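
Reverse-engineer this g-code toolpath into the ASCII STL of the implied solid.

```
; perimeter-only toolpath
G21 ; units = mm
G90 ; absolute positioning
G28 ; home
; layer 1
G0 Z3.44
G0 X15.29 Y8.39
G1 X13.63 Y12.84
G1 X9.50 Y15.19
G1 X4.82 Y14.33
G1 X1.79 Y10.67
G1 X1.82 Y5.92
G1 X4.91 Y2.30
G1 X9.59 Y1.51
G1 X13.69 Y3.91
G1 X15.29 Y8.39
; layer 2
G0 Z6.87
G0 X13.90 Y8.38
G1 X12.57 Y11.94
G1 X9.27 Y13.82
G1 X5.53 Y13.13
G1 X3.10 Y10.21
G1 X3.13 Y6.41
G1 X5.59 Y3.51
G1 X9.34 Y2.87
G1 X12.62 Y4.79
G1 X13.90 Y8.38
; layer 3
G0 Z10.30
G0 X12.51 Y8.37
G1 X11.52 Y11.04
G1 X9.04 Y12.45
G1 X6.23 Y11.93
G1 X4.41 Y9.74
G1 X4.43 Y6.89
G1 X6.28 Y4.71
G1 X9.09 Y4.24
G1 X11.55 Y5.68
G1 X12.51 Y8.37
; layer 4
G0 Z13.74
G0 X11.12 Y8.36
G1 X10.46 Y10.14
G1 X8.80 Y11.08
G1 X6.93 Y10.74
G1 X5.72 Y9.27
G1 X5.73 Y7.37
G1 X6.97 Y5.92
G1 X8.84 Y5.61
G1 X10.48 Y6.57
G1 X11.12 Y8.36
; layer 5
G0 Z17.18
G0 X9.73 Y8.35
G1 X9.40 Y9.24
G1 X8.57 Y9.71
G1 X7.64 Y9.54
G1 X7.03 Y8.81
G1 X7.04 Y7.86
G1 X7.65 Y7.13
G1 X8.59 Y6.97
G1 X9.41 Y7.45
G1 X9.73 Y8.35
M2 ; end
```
solid part
  facet normal 0.0000 0.0000 -1.0000
    outer loop
      vertex 9.73 16.56 0.00
      vertex 14.69 13.74 0.00
      vertex 16.68 8.40 0.00
    endloop
  endfacet
  facet normal 0.0000 0.0000 -1.0000
    outer loop
      vertex 4.12 15.53 0.00
      vertex 9.73 16.56 0.00
      vertex 16.68 8.40 0.00
    endloop
  endfacet
  facet normal 0.0000 0.0000 -1.0000
    outer loop
      vertex 0.48 11.14 0.00
      vertex 4.12 15.53 0.00
      vertex 16.68 8.40 0.00
    endloop
  endfacet
  facet normal 0.0000 0.0000 -1.0000
    outer loop
      vertex 0.52 5.44 0.00
      vertex 0.48 11.14 0.00
      vertex 16.68 8.40 0.00
    endloop
  endfacet
  facet normal 0.0000 0.0000 -1.0000
    outer loop
      vertex 4.22 1.09 0.00
      vertex 0.52 5.44 0.00
      vertex 16.68 8.40 0.00
    endloop
  endfacet
  facet normal 0.0000 0.0000 -1.0000
    outer loop
      vertex 9.84 0.14 0.00
      vertex 4.22 1.09 0.00
      vertex 16.68 8.40 0.00
    endloop
  endfacet
  facet normal 0.0000 0.0000 -1.0000
    outer loop
      vertex 14.76 3.02 0.00
      vertex 9.84 0.14 0.00
      vertex 16.68 8.40 0.00
    endloop
  endfacet
  facet normal 0.8759 0.3264 0.3554
    outer loop
      vertex 16.68 8.40 0.00
      vertex 14.69 13.74 0.00
      vertex 8.34 8.34 20.61
    endloop
  endfacet
  facet normal 0.4620 0.8126 0.3553
    outer loop
      vertex 14.69 13.74 0.00
      vertex 9.73 16.56 0.00
      vertex 8.34 8.34 20.61
    endloop
  endfacet
  facet normal -0.1688 0.9194 0.3553
    outer loop
      vertex 9.73 16.56 0.00
      vertex 4.12 15.53 0.00
      vertex 8.34 8.34 20.61
    endloop
  endfacet
  facet normal -0.7195 0.5966 0.3555
    outer loop
      vertex 4.12 15.53 0.00
      vertex 0.48 11.14 0.00
      vertex 8.34 8.34 20.61
    endloop
  endfacet
  facet normal -0.9346 -0.0066 0.3555
    outer loop
      vertex 0.48 11.14 0.00
      vertex 0.52 5.44 0.00
      vertex 8.34 8.34 20.61
    endloop
  endfacet
  facet normal -0.7120 -0.6056 0.3554
    outer loop
      vertex 0.52 5.44 0.00
      vertex 4.22 1.09 0.00
      vertex 8.34 8.34 20.61
    endloop
  endfacet
  facet normal -0.1558 -0.9217 0.3554
    outer loop
      vertex 4.22 1.09 0.00
      vertex 9.84 0.14 0.00
      vertex 8.34 8.34 20.61
    endloop
  endfacet
  facet normal 0.4722 -0.8067 0.3553
    outer loop
      vertex 9.84 0.14 0.00
      vertex 14.76 3.02 0.00
      vertex 8.34 8.34 20.61
    endloop
  endfacet
  facet normal 0.8804 -0.3142 0.3553
    outer loop
      vertex 14.76 3.02 0.00
      vertex 16.68 8.40 0.00
      vertex 8.34 8.34 20.61
    endloop
  endfacet
endsolid part

The G0 Z moves step by Δz≈3.44 mm. The G1 loops shrink linearly with z, so the solid tapers from its base footprint up to z≈20.6. Closing with a flat bottom cap and the tapered top and triangulating gives 16 facets — a regular 9-sided pyramid, base circumscribed radius ≈ 8.34 mm, apex at z ≈ 20.6 mm.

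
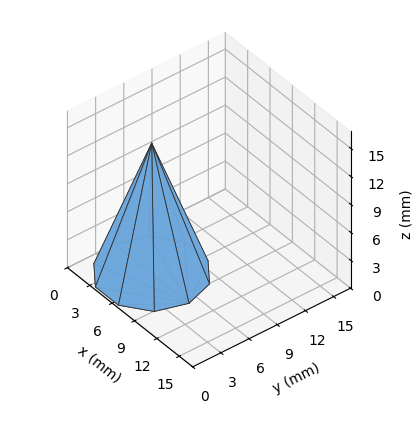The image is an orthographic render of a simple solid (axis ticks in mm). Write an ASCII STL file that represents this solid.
Reading the render: the shape is a regular 10-sided pyramid, base circumscribed radius ≈ 5 mm, apex at z ≈ 14 mm (dimensions read to the nearest mm from the axis ticks). For the STL, each face is triangulated and given an outward normal.

solid part
  facet normal 0.0000 0.0000 -1.0000
    outer loop
      vertex 6.55 9.76 0.00
      vertex 9.05 7.94 0.00
      vertex 10.00 5.00 0.00
    endloop
  endfacet
  facet normal 0.0000 0.0000 -1.0000
    outer loop
      vertex 3.45 9.76 0.00
      vertex 6.55 9.76 0.00
      vertex 10.00 5.00 0.00
    endloop
  endfacet
  facet normal 0.0000 0.0000 -1.0000
    outer loop
      vertex 0.95 7.94 0.00
      vertex 3.45 9.76 0.00
      vertex 10.00 5.00 0.00
    endloop
  endfacet
  facet normal 0.0000 0.0000 -1.0000
    outer loop
      vertex 0.00 5.00 0.00
      vertex 0.95 7.94 0.00
      vertex 10.00 5.00 0.00
    endloop
  endfacet
  facet normal 0.0000 0.0000 -1.0000
    outer loop
      vertex 0.95 2.06 0.00
      vertex 0.00 5.00 0.00
      vertex 10.00 5.00 0.00
    endloop
  endfacet
  facet normal 0.0000 0.0000 -1.0000
    outer loop
      vertex 3.45 0.24 0.00
      vertex 0.95 2.06 0.00
      vertex 10.00 5.00 0.00
    endloop
  endfacet
  facet normal 0.0000 0.0000 -1.0000
    outer loop
      vertex 6.55 0.24 0.00
      vertex 3.45 0.24 0.00
      vertex 10.00 5.00 0.00
    endloop
  endfacet
  facet normal 0.0000 0.0000 -1.0000
    outer loop
      vertex 9.05 2.06 0.00
      vertex 6.55 0.24 0.00
      vertex 10.00 5.00 0.00
    endloop
  endfacet
  facet normal 0.9010 0.2911 0.3218
    outer loop
      vertex 10.00 5.00 0.00
      vertex 9.05 7.94 0.00
      vertex 5.00 5.00 14.00
    endloop
  endfacet
  facet normal 0.5572 0.7654 0.3219
    outer loop
      vertex 9.05 7.94 0.00
      vertex 6.55 9.76 0.00
      vertex 5.00 5.00 14.00
    endloop
  endfacet
  facet normal 0.0000 0.9468 0.3219
    outer loop
      vertex 6.55 9.76 0.00
      vertex 3.45 9.76 0.00
      vertex 5.00 5.00 14.00
    endloop
  endfacet
  facet normal -0.5572 0.7654 0.3219
    outer loop
      vertex 3.45 9.76 0.00
      vertex 0.95 7.94 0.00
      vertex 5.00 5.00 14.00
    endloop
  endfacet
  facet normal -0.9010 0.2911 0.3218
    outer loop
      vertex 0.95 7.94 0.00
      vertex 0.00 5.00 0.00
      vertex 5.00 5.00 14.00
    endloop
  endfacet
  facet normal -0.9010 -0.2911 0.3218
    outer loop
      vertex 0.00 5.00 0.00
      vertex 0.95 2.06 0.00
      vertex 5.00 5.00 14.00
    endloop
  endfacet
  facet normal -0.5572 -0.7654 0.3219
    outer loop
      vertex 0.95 2.06 0.00
      vertex 3.45 0.24 0.00
      vertex 5.00 5.00 14.00
    endloop
  endfacet
  facet normal 0.0000 -0.9468 0.3219
    outer loop
      vertex 3.45 0.24 0.00
      vertex 6.55 0.24 0.00
      vertex 5.00 5.00 14.00
    endloop
  endfacet
  facet normal 0.5572 -0.7654 0.3219
    outer loop
      vertex 6.55 0.24 0.00
      vertex 9.05 2.06 0.00
      vertex 5.00 5.00 14.00
    endloop
  endfacet
  facet normal 0.9010 -0.2911 0.3218
    outer loop
      vertex 9.05 2.06 0.00
      vertex 10.00 5.00 0.00
      vertex 5.00 5.00 14.00
    endloop
  endfacet
endsolid part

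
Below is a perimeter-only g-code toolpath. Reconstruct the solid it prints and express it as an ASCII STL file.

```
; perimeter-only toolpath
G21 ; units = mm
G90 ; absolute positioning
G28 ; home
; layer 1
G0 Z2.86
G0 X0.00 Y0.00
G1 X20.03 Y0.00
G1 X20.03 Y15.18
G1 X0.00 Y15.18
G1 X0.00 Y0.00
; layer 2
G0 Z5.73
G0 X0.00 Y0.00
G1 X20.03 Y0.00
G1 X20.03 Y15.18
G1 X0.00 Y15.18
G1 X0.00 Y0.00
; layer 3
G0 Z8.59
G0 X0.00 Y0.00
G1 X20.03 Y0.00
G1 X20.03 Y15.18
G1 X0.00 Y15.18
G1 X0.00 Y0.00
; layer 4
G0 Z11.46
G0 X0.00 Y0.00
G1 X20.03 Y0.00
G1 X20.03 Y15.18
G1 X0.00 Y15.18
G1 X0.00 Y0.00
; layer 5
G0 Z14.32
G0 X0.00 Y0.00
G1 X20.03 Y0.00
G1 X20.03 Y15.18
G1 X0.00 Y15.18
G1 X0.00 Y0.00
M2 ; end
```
solid part
  facet normal 0.0000 0.0000 -1.0000
    outer loop
      vertex 20.03 15.18 0.00
      vertex 20.03 0.00 0.00
      vertex 0.00 0.00 0.00
    endloop
  endfacet
  facet normal 0.0000 0.0000 -1.0000
    outer loop
      vertex 0.00 15.18 0.00
      vertex 20.03 15.18 0.00
      vertex 0.00 0.00 0.00
    endloop
  endfacet
  facet normal 0.0000 0.0000 1.0000
    outer loop
      vertex 0.00 0.00 14.32
      vertex 20.03 0.00 14.32
      vertex 20.03 15.18 14.32
    endloop
  endfacet
  facet normal 0.0000 0.0000 1.0000
    outer loop
      vertex 0.00 0.00 14.32
      vertex 20.03 15.18 14.32
      vertex 0.00 15.18 14.32
    endloop
  endfacet
  facet normal 0.0000 -1.0000 0.0000
    outer loop
      vertex 0.00 0.00 0.00
      vertex 20.03 0.00 0.00
      vertex 20.03 0.00 14.32
    endloop
  endfacet
  facet normal 0.0000 -1.0000 0.0000
    outer loop
      vertex 0.00 0.00 0.00
      vertex 20.03 0.00 14.32
      vertex 0.00 0.00 14.32
    endloop
  endfacet
  facet normal 0.0000 1.0000 0.0000
    outer loop
      vertex 20.03 15.18 14.32
      vertex 20.03 15.18 0.00
      vertex 0.00 15.18 0.00
    endloop
  endfacet
  facet normal 0.0000 1.0000 0.0000
    outer loop
      vertex 0.00 15.18 14.32
      vertex 20.03 15.18 14.32
      vertex 0.00 15.18 0.00
    endloop
  endfacet
  facet normal -1.0000 0.0000 0.0000
    outer loop
      vertex 0.00 15.18 14.32
      vertex 0.00 15.18 0.00
      vertex 0.00 0.00 0.00
    endloop
  endfacet
  facet normal -1.0000 0.0000 0.0000
    outer loop
      vertex 0.00 0.00 14.32
      vertex 0.00 15.18 14.32
      vertex 0.00 0.00 0.00
    endloop
  endfacet
  facet normal 1.0000 0.0000 0.0000
    outer loop
      vertex 20.03 0.00 0.00
      vertex 20.03 15.18 0.00
      vertex 20.03 15.18 14.32
    endloop
  endfacet
  facet normal 1.0000 0.0000 0.0000
    outer loop
      vertex 20.03 0.00 0.00
      vertex 20.03 15.18 14.32
      vertex 20.03 0.00 14.32
    endloop
  endfacet
endsolid part

The G0 Z moves step by Δz≈2.86 mm. Every layer's G1 loop is the same polygon, so the solid is a straight extrusion of it from z=0 to z≈14.3. Closing with flat bottom and top caps and triangulating gives 12 facets — a rectangular box, roughly 20 × 15.2 mm footprint and 14.3 mm tall.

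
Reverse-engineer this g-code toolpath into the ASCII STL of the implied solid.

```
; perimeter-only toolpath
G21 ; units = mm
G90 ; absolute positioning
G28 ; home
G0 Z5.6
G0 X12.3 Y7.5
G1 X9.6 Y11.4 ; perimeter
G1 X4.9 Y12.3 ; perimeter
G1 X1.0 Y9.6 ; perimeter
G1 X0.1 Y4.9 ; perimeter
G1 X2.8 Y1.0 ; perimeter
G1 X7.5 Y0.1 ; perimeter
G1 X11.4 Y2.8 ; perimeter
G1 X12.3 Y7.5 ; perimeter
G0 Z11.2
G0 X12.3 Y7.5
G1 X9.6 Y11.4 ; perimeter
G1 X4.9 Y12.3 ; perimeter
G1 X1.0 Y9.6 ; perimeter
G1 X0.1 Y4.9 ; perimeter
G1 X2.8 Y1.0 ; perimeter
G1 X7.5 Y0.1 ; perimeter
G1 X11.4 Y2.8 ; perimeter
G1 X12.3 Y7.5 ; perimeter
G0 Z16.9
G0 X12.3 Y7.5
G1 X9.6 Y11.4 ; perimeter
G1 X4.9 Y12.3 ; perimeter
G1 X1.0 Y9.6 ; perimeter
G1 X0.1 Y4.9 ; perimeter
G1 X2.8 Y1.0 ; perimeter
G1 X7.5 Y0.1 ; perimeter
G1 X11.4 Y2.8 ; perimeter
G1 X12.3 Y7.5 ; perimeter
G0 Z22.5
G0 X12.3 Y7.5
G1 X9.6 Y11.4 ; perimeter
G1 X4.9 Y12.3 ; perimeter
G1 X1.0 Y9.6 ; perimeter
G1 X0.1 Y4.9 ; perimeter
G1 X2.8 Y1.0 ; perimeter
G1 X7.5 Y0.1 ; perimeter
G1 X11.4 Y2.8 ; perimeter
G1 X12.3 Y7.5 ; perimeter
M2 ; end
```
solid part
  facet normal 0.0000 0.0000 -1.0000
    outer loop
      vertex 4.9 12.3 0.0
      vertex 9.6 11.4 0.0
      vertex 12.3 7.5 0.0
    endloop
  endfacet
  facet normal 0.0000 0.0000 -1.0000
    outer loop
      vertex 1.0 9.6 0.0
      vertex 4.9 12.3 0.0
      vertex 12.3 7.5 0.0
    endloop
  endfacet
  facet normal 0.0000 0.0000 -1.0000
    outer loop
      vertex 0.1 4.9 0.0
      vertex 1.0 9.6 0.0
      vertex 12.3 7.5 0.0
    endloop
  endfacet
  facet normal 0.0000 0.0000 -1.0000
    outer loop
      vertex 2.8 1.0 0.0
      vertex 0.1 4.9 0.0
      vertex 12.3 7.5 0.0
    endloop
  endfacet
  facet normal 0.0000 0.0000 -1.0000
    outer loop
      vertex 7.5 0.1 0.0
      vertex 2.8 1.0 0.0
      vertex 12.3 7.5 0.0
    endloop
  endfacet
  facet normal 0.0000 0.0000 -1.0000
    outer loop
      vertex 11.4 2.8 0.0
      vertex 7.5 0.1 0.0
      vertex 12.3 7.5 0.0
    endloop
  endfacet
  facet normal 0.0000 0.0000 1.0000
    outer loop
      vertex 12.3 7.5 22.5
      vertex 9.6 11.4 22.5
      vertex 4.9 12.3 22.5
    endloop
  endfacet
  facet normal 0.0000 0.0000 1.0000
    outer loop
      vertex 12.3 7.5 22.5
      vertex 4.9 12.3 22.5
      vertex 1.0 9.6 22.5
    endloop
  endfacet
  facet normal 0.0000 0.0000 1.0000
    outer loop
      vertex 12.3 7.5 22.5
      vertex 1.0 9.6 22.5
      vertex 0.1 4.9 22.5
    endloop
  endfacet
  facet normal 0.0000 0.0000 1.0000
    outer loop
      vertex 12.3 7.5 22.5
      vertex 0.1 4.9 22.5
      vertex 2.8 1.0 22.5
    endloop
  endfacet
  facet normal 0.0000 0.0000 1.0000
    outer loop
      vertex 12.3 7.5 22.5
      vertex 2.8 1.0 22.5
      vertex 7.5 0.1 22.5
    endloop
  endfacet
  facet normal 0.0000 0.0000 1.0000
    outer loop
      vertex 12.3 7.5 22.5
      vertex 7.5 0.1 22.5
      vertex 11.4 2.8 22.5
    endloop
  endfacet
  facet normal 0.8222 0.5692 0.0000
    outer loop
      vertex 12.3 7.5 0.0
      vertex 9.6 11.4 0.0
      vertex 9.6 11.4 22.5
    endloop
  endfacet
  facet normal 0.8222 0.5692 0.0000
    outer loop
      vertex 12.3 7.5 0.0
      vertex 9.6 11.4 22.5
      vertex 12.3 7.5 22.5
    endloop
  endfacet
  facet normal 0.1881 0.9822 0.0000
    outer loop
      vertex 9.6 11.4 0.0
      vertex 4.9 12.3 0.0
      vertex 4.9 12.3 22.5
    endloop
  endfacet
  facet normal 0.1881 0.9822 0.0000
    outer loop
      vertex 9.6 11.4 0.0
      vertex 4.9 12.3 22.5
      vertex 9.6 11.4 22.5
    endloop
  endfacet
  facet normal -0.5692 0.8222 0.0000
    outer loop
      vertex 4.9 12.3 0.0
      vertex 1.0 9.6 0.0
      vertex 1.0 9.6 22.5
    endloop
  endfacet
  facet normal -0.5692 0.8222 0.0000
    outer loop
      vertex 4.9 12.3 0.0
      vertex 1.0 9.6 22.5
      vertex 4.9 12.3 22.5
    endloop
  endfacet
  facet normal -0.9822 0.1881 0.0000
    outer loop
      vertex 1.0 9.6 0.0
      vertex 0.1 4.9 0.0
      vertex 0.1 4.9 22.5
    endloop
  endfacet
  facet normal -0.9822 0.1881 0.0000
    outer loop
      vertex 1.0 9.6 0.0
      vertex 0.1 4.9 22.5
      vertex 1.0 9.6 22.5
    endloop
  endfacet
  facet normal -0.8222 -0.5692 0.0000
    outer loop
      vertex 0.1 4.9 0.0
      vertex 2.8 1.0 0.0
      vertex 2.8 1.0 22.5
    endloop
  endfacet
  facet normal -0.8222 -0.5692 0.0000
    outer loop
      vertex 0.1 4.9 0.0
      vertex 2.8 1.0 22.5
      vertex 0.1 4.9 22.5
    endloop
  endfacet
  facet normal -0.1881 -0.9822 0.0000
    outer loop
      vertex 2.8 1.0 0.0
      vertex 7.5 0.1 0.0
      vertex 7.5 0.1 22.5
    endloop
  endfacet
  facet normal -0.1881 -0.9822 0.0000
    outer loop
      vertex 2.8 1.0 0.0
      vertex 7.5 0.1 22.5
      vertex 2.8 1.0 22.5
    endloop
  endfacet
  facet normal 0.5692 -0.8222 0.0000
    outer loop
      vertex 7.5 0.1 0.0
      vertex 11.4 2.8 0.0
      vertex 11.4 2.8 22.5
    endloop
  endfacet
  facet normal 0.5692 -0.8222 0.0000
    outer loop
      vertex 7.5 0.1 0.0
      vertex 11.4 2.8 22.5
      vertex 7.5 0.1 22.5
    endloop
  endfacet
  facet normal 0.9822 -0.1881 0.0000
    outer loop
      vertex 11.4 2.8 0.0
      vertex 12.3 7.5 0.0
      vertex 12.3 7.5 22.5
    endloop
  endfacet
  facet normal 0.9822 -0.1881 0.0000
    outer loop
      vertex 11.4 2.8 0.0
      vertex 12.3 7.5 22.5
      vertex 11.4 2.8 22.5
    endloop
  endfacet
endsolid part

The G0 Z moves step by Δz≈5.6 mm. Every layer's G1 loop is the same polygon, so the solid is a straight extrusion of it from z=0 to z≈22.5. Closing with flat bottom and top caps and triangulating gives 28 facets — a regular 8-sided prism (a cylinder approximated with 8 flat sides), circumscribed radius ≈ 6.2 mm, height ≈ 22.5 mm.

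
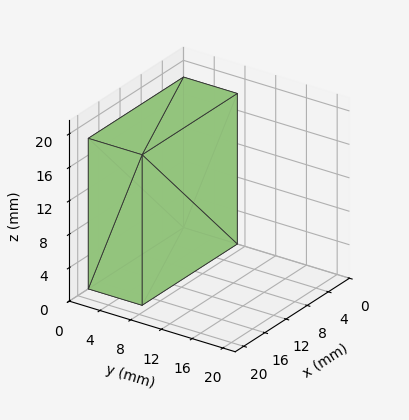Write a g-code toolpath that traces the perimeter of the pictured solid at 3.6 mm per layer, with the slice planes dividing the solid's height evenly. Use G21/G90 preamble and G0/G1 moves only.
Reading the render: the shape is a rectangular box, roughly 18 × 7 mm footprint and 18 mm tall (dimensions read to the nearest mm from the axis ticks). For the g-code, the solid's height is divided into equal slices at the stated Δz and each level perimeter traced with G1 moves after a G0 lift.

; perimeter-only toolpath
G21 ; units = mm
G90 ; absolute positioning
G28 ; home
; layer 1
G0 Z3.6
G0 X0.0 Y0.0
G1 X18.0 Y0.0
G1 X18.0 Y7.0
G1 X0.0 Y7.0
G1 X0.0 Y0.0
; layer 2
G0 Z7.2
G0 X0.0 Y0.0
G1 X18.0 Y0.0
G1 X18.0 Y7.0
G1 X0.0 Y7.0
G1 X0.0 Y0.0
; layer 3
G0 Z10.8
G0 X0.0 Y0.0
G1 X18.0 Y0.0
G1 X18.0 Y7.0
G1 X0.0 Y7.0
G1 X0.0 Y0.0
; layer 4
G0 Z14.4
G0 X0.0 Y0.0
G1 X18.0 Y0.0
G1 X18.0 Y7.0
G1 X0.0 Y7.0
G1 X0.0 Y0.0
; layer 5
G0 Z18.0
G0 X0.0 Y0.0
G1 X18.0 Y0.0
G1 X18.0 Y7.0
G1 X0.0 Y7.0
G1 X0.0 Y0.0
M2 ; end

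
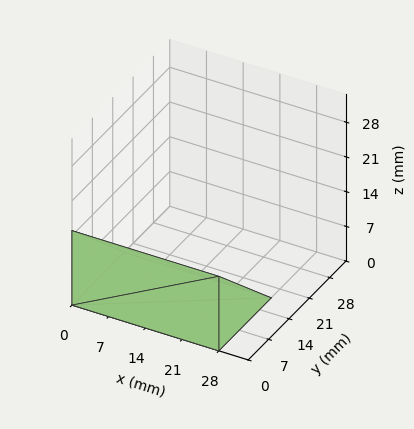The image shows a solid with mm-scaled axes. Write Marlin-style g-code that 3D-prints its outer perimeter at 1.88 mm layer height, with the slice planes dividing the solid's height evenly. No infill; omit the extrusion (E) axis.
Reading the render: the shape is a wedge (ramp): 28 × 18 mm base, rising to 15 mm along the y=0 edge and sloping linearly to z=0 at y=18 (dimensions read to the nearest mm from the axis ticks). For the g-code, the solid's height is divided into equal slices at the stated Δz and each level perimeter traced with G1 moves after a G0 lift.

; perimeter-only toolpath
G21 ; units = mm
G90 ; absolute positioning
G28 ; home
; layer 1
G0 Z1.88
G0 X0.00 Y0.00
G1 X28.00 Y0.00
G1 X28.00 Y15.75
G1 X0.00 Y15.75
G1 X0.00 Y0.00
; layer 2
G0 Z3.75
G0 X0.00 Y0.00
G1 X28.00 Y0.00
G1 X28.00 Y13.50
G1 X0.00 Y13.50
G1 X0.00 Y0.00
; layer 3
G0 Z5.62
G0 X0.00 Y0.00
G1 X28.00 Y0.00
G1 X28.00 Y11.25
G1 X0.00 Y11.25
G1 X0.00 Y0.00
; layer 4
G0 Z7.50
G0 X0.00 Y0.00
G1 X28.00 Y0.00
G1 X28.00 Y9.00
G1 X0.00 Y9.00
G1 X0.00 Y0.00
; layer 5
G0 Z9.38
G0 X0.00 Y0.00
G1 X28.00 Y0.00
G1 X28.00 Y6.75
G1 X0.00 Y6.75
G1 X0.00 Y0.00
; layer 6
G0 Z11.25
G0 X0.00 Y0.00
G1 X28.00 Y0.00
G1 X28.00 Y4.50
G1 X0.00 Y4.50
G1 X0.00 Y0.00
; layer 7
G0 Z13.12
G0 X0.00 Y0.00
G1 X28.00 Y0.00
G1 X28.00 Y2.25
G1 X0.00 Y2.25
G1 X0.00 Y0.00
M2 ; end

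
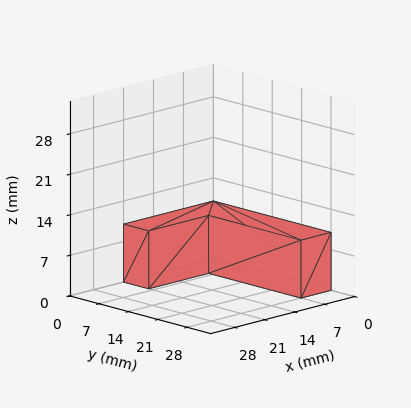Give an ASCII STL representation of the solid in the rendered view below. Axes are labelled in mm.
Reading the render: the shape is an L-shaped prism: outer 21 × 28 mm, arm thicknesses ≈ 6 mm (horizontal) and 7 mm (vertical), extruded 10 mm in z (dimensions read to the nearest mm from the axis ticks). For the STL, each face is triangulated and given an outward normal.

solid part
  facet normal 0.0000 0.0000 -1.0000
    outer loop
      vertex 21.0 6.0 0.0
      vertex 21.0 0.0 0.0
      vertex 0.0 0.0 0.0
    endloop
  endfacet
  facet normal 0.0000 0.0000 -1.0000
    outer loop
      vertex 7.0 6.0 0.0
      vertex 21.0 6.0 0.0
      vertex 0.0 0.0 0.0
    endloop
  endfacet
  facet normal 0.0000 0.0000 -1.0000
    outer loop
      vertex 7.0 28.0 0.0
      vertex 7.0 6.0 0.0
      vertex 0.0 0.0 0.0
    endloop
  endfacet
  facet normal 0.0000 0.0000 -1.0000
    outer loop
      vertex 0.0 28.0 0.0
      vertex 7.0 28.0 0.0
      vertex 0.0 0.0 0.0
    endloop
  endfacet
  facet normal 0.0000 0.0000 1.0000
    outer loop
      vertex 0.0 0.0 10.0
      vertex 21.0 0.0 10.0
      vertex 21.0 6.0 10.0
    endloop
  endfacet
  facet normal 0.0000 0.0000 1.0000
    outer loop
      vertex 0.0 0.0 10.0
      vertex 21.0 6.0 10.0
      vertex 7.0 6.0 10.0
    endloop
  endfacet
  facet normal 0.0000 0.0000 1.0000
    outer loop
      vertex 0.0 0.0 10.0
      vertex 7.0 6.0 10.0
      vertex 7.0 28.0 10.0
    endloop
  endfacet
  facet normal 0.0000 0.0000 1.0000
    outer loop
      vertex 0.0 0.0 10.0
      vertex 7.0 28.0 10.0
      vertex 0.0 28.0 10.0
    endloop
  endfacet
  facet normal 0.0000 -1.0000 0.0000
    outer loop
      vertex 0.0 0.0 0.0
      vertex 21.0 0.0 0.0
      vertex 21.0 0.0 10.0
    endloop
  endfacet
  facet normal 0.0000 -1.0000 0.0000
    outer loop
      vertex 0.0 0.0 0.0
      vertex 21.0 0.0 10.0
      vertex 0.0 0.0 10.0
    endloop
  endfacet
  facet normal 1.0000 0.0000 0.0000
    outer loop
      vertex 21.0 0.0 0.0
      vertex 21.0 6.0 0.0
      vertex 21.0 6.0 10.0
    endloop
  endfacet
  facet normal 1.0000 0.0000 0.0000
    outer loop
      vertex 21.0 0.0 0.0
      vertex 21.0 6.0 10.0
      vertex 21.0 0.0 10.0
    endloop
  endfacet
  facet normal 0.0000 1.0000 0.0000
    outer loop
      vertex 21.0 6.0 0.0
      vertex 7.0 6.0 0.0
      vertex 7.0 6.0 10.0
    endloop
  endfacet
  facet normal 0.0000 1.0000 0.0000
    outer loop
      vertex 21.0 6.0 0.0
      vertex 7.0 6.0 10.0
      vertex 21.0 6.0 10.0
    endloop
  endfacet
  facet normal 1.0000 0.0000 0.0000
    outer loop
      vertex 7.0 6.0 0.0
      vertex 7.0 28.0 0.0
      vertex 7.0 28.0 10.0
    endloop
  endfacet
  facet normal 1.0000 0.0000 0.0000
    outer loop
      vertex 7.0 6.0 0.0
      vertex 7.0 28.0 10.0
      vertex 7.0 6.0 10.0
    endloop
  endfacet
  facet normal 0.0000 1.0000 0.0000
    outer loop
      vertex 7.0 28.0 0.0
      vertex 0.0 28.0 0.0
      vertex 0.0 28.0 10.0
    endloop
  endfacet
  facet normal 0.0000 1.0000 0.0000
    outer loop
      vertex 7.0 28.0 0.0
      vertex 0.0 28.0 10.0
      vertex 7.0 28.0 10.0
    endloop
  endfacet
  facet normal -1.0000 0.0000 0.0000
    outer loop
      vertex 0.0 28.0 0.0
      vertex 0.0 0.0 0.0
      vertex 0.0 0.0 10.0
    endloop
  endfacet
  facet normal -1.0000 0.0000 0.0000
    outer loop
      vertex 0.0 28.0 0.0
      vertex 0.0 0.0 10.0
      vertex 0.0 28.0 10.0
    endloop
  endfacet
endsolid part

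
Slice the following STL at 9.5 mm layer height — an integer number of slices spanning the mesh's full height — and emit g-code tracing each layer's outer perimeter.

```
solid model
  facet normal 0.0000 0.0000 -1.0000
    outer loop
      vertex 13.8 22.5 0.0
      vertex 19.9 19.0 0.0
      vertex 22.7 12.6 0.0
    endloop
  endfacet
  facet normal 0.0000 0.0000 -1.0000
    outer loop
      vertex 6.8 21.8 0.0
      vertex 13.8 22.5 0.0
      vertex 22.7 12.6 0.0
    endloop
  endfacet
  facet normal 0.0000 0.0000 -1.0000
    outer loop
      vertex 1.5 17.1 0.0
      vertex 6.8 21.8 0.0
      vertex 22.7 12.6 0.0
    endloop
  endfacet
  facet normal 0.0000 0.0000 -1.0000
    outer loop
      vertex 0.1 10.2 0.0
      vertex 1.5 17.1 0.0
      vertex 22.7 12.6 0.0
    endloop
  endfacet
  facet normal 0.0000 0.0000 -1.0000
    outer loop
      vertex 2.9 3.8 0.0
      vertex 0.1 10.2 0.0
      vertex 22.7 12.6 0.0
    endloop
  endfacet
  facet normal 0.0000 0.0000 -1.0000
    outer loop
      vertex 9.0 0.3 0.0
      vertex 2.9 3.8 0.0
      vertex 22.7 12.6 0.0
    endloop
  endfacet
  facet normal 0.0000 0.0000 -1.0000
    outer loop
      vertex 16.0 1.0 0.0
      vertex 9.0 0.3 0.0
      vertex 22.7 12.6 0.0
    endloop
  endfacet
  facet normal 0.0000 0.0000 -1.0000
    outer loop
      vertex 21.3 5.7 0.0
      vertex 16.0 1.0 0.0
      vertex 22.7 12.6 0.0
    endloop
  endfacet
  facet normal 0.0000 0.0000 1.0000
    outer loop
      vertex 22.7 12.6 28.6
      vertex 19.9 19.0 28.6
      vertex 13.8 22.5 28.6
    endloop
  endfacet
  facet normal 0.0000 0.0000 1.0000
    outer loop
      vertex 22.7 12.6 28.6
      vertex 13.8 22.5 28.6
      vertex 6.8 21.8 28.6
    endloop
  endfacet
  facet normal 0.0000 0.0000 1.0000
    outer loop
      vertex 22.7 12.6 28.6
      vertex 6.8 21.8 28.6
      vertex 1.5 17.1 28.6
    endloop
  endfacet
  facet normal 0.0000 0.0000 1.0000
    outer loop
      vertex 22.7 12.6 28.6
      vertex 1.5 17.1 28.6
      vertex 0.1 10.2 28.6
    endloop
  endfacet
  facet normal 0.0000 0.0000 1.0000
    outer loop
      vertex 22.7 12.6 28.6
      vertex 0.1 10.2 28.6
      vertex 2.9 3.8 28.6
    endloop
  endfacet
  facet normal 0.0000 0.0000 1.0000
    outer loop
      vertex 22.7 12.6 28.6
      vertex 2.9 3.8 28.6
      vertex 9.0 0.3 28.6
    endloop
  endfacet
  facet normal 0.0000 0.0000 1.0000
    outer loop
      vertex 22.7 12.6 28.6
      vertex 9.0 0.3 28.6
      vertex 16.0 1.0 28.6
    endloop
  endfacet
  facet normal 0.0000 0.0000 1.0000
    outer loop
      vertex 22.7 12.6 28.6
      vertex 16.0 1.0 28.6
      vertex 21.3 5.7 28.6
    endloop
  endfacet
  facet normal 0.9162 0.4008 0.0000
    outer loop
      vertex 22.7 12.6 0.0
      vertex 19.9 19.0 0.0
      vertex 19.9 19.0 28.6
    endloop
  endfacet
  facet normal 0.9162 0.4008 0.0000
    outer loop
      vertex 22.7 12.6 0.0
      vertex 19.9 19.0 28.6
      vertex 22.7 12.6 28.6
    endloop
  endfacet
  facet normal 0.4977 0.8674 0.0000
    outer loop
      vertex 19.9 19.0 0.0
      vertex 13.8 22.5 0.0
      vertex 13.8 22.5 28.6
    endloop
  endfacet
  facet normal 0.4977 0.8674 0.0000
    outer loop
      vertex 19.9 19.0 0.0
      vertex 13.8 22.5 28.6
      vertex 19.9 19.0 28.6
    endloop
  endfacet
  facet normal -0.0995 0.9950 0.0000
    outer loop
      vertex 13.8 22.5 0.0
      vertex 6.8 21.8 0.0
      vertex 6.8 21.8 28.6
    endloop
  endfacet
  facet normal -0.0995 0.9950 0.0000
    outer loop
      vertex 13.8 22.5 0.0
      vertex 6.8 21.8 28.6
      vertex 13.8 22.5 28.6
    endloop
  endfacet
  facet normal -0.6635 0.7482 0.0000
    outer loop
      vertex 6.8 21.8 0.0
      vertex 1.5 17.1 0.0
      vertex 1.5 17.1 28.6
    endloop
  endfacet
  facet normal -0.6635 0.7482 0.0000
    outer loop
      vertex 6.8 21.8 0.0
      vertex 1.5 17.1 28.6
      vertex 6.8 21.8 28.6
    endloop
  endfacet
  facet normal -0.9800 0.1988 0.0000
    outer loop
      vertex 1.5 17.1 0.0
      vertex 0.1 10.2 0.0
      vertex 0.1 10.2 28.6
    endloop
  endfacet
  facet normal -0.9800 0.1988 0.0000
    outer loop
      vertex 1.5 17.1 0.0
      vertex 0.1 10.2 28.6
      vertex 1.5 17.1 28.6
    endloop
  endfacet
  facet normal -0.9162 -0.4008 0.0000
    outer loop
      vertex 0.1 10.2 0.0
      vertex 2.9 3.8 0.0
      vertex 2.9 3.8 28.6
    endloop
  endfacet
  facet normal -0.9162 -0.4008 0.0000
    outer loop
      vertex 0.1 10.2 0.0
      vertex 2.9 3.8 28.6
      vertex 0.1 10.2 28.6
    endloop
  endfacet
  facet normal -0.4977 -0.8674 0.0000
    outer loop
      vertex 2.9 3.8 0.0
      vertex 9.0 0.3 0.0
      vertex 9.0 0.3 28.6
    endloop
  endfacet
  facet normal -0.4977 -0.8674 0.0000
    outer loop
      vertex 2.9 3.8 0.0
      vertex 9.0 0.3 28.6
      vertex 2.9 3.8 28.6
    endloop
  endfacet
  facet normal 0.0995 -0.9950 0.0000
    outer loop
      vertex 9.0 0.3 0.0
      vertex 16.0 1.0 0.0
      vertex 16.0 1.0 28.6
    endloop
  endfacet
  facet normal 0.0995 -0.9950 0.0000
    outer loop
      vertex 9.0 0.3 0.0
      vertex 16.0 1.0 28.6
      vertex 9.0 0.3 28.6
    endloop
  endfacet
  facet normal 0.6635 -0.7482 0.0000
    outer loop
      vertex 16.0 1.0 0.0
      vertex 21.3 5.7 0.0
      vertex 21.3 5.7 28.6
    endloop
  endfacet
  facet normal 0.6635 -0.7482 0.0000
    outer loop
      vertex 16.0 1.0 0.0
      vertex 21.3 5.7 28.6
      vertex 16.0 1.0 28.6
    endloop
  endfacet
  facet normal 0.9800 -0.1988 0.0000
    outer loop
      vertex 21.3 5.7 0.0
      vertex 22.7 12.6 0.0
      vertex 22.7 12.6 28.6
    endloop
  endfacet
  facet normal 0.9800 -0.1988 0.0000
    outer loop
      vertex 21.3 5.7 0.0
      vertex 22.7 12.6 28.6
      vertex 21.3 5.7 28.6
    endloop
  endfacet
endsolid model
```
; perimeter-only toolpath
G21 ; units = mm
G90 ; absolute positioning
G28 ; home
; layer 1
G0 Z9.5
G0 X22.7 Y12.6
G1 X19.9 Y19.0
G1 X13.8 Y22.5
G1 X6.8 Y21.8
G1 X1.5 Y17.1
G1 X0.1 Y10.2
G1 X2.9 Y3.8
G1 X9.0 Y0.3
G1 X16.0 Y1.0
G1 X21.3 Y5.7
G1 X22.7 Y12.6
; layer 2
G0 Z19.1
G0 X22.7 Y12.6
G1 X19.9 Y19.0
G1 X13.8 Y22.5
G1 X6.8 Y21.8
G1 X1.5 Y17.1
G1 X0.1 Y10.2
G1 X2.9 Y3.8
G1 X9.0 Y0.3
G1 X16.0 Y1.0
G1 X21.3 Y5.7
G1 X22.7 Y12.6
; layer 3
G0 Z28.6
G0 X22.7 Y12.6
G1 X19.9 Y19.0
G1 X13.8 Y22.5
G1 X6.8 Y21.8
G1 X1.5 Y17.1
G1 X0.1 Y10.2
G1 X2.9 Y3.8
G1 X9.0 Y0.3
G1 X16.0 Y1.0
G1 X21.3 Y5.7
G1 X22.7 Y12.6
M2 ; end

The solid is a regular 10-sided prism (a cylinder approximated with 10 flat sides), circumscribed radius ≈ 11.4 mm, height ≈ 28.6 mm. Slicing at Δz = 9.5 mm — 3 equal slices spanning the solid's height, so layer i sits at z = i·h/3 — gives 3 non-empty perimeters. Each is a 10-segment closed polygon; G0 lifts to the layer z and rapids to the start vertex, then G1 traces the edges.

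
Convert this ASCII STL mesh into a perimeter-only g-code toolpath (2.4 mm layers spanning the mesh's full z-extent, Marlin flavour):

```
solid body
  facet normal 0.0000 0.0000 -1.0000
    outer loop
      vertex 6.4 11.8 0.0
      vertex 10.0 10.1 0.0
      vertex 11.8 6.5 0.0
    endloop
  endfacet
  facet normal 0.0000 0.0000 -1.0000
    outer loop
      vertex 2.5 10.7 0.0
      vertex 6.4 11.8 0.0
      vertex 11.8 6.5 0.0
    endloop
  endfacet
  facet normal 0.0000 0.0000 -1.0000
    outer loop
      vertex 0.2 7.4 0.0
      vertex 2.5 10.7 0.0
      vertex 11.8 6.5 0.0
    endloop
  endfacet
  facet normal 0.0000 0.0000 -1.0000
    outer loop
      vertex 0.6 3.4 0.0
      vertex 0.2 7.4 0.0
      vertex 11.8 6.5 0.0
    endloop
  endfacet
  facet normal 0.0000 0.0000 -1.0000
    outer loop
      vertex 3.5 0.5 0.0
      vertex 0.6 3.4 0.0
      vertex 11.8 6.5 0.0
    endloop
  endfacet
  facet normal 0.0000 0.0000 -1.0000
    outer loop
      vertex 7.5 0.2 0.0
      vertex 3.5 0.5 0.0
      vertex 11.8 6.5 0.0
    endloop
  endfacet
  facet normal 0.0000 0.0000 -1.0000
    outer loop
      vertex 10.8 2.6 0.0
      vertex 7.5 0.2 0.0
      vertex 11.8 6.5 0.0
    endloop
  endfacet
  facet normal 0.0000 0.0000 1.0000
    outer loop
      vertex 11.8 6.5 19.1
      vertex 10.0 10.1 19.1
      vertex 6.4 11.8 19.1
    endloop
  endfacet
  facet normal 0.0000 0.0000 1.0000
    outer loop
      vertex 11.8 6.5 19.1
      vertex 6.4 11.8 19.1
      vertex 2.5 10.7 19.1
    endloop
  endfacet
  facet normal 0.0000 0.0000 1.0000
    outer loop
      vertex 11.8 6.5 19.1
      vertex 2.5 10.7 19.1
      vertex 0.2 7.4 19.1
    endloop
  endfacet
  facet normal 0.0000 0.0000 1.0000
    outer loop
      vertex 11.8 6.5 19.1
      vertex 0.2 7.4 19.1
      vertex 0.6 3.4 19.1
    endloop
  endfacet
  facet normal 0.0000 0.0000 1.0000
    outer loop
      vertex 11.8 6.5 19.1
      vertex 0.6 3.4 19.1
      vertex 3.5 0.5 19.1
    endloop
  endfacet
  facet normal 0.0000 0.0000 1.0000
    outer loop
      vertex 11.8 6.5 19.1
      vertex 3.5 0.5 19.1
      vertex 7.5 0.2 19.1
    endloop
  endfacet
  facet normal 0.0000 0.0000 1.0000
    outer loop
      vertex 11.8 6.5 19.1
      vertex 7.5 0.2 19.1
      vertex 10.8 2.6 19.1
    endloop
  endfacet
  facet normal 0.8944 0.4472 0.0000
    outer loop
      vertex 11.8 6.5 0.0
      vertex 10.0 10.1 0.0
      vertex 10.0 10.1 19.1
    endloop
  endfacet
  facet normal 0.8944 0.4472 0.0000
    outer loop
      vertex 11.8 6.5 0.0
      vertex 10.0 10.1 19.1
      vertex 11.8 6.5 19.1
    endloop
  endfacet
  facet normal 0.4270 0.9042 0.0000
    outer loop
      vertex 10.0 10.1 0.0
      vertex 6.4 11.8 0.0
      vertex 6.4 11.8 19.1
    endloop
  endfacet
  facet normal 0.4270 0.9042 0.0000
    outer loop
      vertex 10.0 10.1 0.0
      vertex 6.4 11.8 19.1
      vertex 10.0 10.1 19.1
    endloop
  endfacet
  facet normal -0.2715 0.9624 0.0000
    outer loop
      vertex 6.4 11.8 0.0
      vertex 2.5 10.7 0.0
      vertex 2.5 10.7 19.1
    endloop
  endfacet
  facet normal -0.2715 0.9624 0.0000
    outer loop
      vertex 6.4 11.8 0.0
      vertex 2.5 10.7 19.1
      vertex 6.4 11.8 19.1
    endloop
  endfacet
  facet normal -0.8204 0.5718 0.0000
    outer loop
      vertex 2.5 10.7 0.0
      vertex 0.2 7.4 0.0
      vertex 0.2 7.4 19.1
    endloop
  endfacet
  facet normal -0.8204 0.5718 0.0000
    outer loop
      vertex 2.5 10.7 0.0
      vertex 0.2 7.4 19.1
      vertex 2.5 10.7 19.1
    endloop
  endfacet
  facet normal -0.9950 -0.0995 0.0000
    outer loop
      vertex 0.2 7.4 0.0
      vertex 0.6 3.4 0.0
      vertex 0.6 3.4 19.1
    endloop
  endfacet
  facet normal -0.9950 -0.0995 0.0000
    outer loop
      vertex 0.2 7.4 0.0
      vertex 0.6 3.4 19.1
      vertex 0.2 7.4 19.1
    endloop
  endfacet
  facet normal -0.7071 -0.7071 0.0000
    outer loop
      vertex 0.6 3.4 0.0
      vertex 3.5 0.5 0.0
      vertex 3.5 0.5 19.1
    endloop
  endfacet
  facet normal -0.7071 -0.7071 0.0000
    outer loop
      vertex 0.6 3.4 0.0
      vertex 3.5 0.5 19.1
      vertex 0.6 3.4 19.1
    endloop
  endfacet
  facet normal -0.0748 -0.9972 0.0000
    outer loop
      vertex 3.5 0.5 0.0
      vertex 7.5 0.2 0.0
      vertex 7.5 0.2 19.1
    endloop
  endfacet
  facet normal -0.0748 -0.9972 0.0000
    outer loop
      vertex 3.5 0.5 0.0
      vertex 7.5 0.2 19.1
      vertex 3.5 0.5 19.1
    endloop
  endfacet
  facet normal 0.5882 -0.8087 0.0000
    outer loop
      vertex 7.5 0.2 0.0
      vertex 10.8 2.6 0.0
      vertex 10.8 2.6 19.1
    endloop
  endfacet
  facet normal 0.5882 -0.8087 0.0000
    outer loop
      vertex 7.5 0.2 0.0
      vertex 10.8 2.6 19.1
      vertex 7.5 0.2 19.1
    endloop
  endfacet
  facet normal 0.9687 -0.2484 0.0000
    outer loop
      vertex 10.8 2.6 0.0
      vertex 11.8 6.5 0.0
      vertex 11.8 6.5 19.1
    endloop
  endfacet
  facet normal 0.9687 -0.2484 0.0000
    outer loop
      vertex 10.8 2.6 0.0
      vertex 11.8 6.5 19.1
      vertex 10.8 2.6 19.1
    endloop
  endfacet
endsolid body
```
; perimeter-only toolpath
G21 ; units = mm
G90 ; absolute positioning
G28 ; home
; layer 1
G0 Z2.4
G0 X11.8 Y6.5
G1 X10.0 Y10.1
G1 X6.4 Y11.8
G1 X2.5 Y10.7
G1 X0.2 Y7.4
G1 X0.6 Y3.4
G1 X3.5 Y0.5
G1 X7.5 Y0.2
G1 X10.8 Y2.6
G1 X11.8 Y6.5
; layer 2
G0 Z4.8
G0 X11.8 Y6.5
G1 X10.0 Y10.1
G1 X6.4 Y11.8
G1 X2.5 Y10.7
G1 X0.2 Y7.4
G1 X0.6 Y3.4
G1 X3.5 Y0.5
G1 X7.5 Y0.2
G1 X10.8 Y2.6
G1 X11.8 Y6.5
; layer 3
G0 Z7.2
G0 X11.8 Y6.5
G1 X10.0 Y10.1
G1 X6.4 Y11.8
G1 X2.5 Y10.7
G1 X0.2 Y7.4
G1 X0.6 Y3.4
G1 X3.5 Y0.5
G1 X7.5 Y0.2
G1 X10.8 Y2.6
G1 X11.8 Y6.5
; layer 4
G0 Z9.6
G0 X11.8 Y6.5
G1 X10.0 Y10.1
G1 X6.4 Y11.8
G1 X2.5 Y10.7
G1 X0.2 Y7.4
G1 X0.6 Y3.4
G1 X3.5 Y0.5
G1 X7.5 Y0.2
G1 X10.8 Y2.6
G1 X11.8 Y6.5
; layer 5
G0 Z11.9
G0 X11.8 Y6.5
G1 X10.0 Y10.1
G1 X6.4 Y11.8
G1 X2.5 Y10.7
G1 X0.2 Y7.4
G1 X0.6 Y3.4
G1 X3.5 Y0.5
G1 X7.5 Y0.2
G1 X10.8 Y2.6
G1 X11.8 Y6.5
; layer 6
G0 Z14.3
G0 X11.8 Y6.5
G1 X10.0 Y10.1
G1 X6.4 Y11.8
G1 X2.5 Y10.7
G1 X0.2 Y7.4
G1 X0.6 Y3.4
G1 X3.5 Y0.5
G1 X7.5 Y0.2
G1 X10.8 Y2.6
G1 X11.8 Y6.5
; layer 7
G0 Z16.7
G0 X11.8 Y6.5
G1 X10.0 Y10.1
G1 X6.4 Y11.8
G1 X2.5 Y10.7
G1 X0.2 Y7.4
G1 X0.6 Y3.4
G1 X3.5 Y0.5
G1 X7.5 Y0.2
G1 X10.8 Y2.6
G1 X11.8 Y6.5
; layer 8
G0 Z19.1
G0 X11.8 Y6.5
G1 X10.0 Y10.1
G1 X6.4 Y11.8
G1 X2.5 Y10.7
G1 X0.2 Y7.4
G1 X0.6 Y3.4
G1 X3.5 Y0.5
G1 X7.5 Y0.2
G1 X10.8 Y2.6
G1 X11.8 Y6.5
M2 ; end

The solid is a regular 9-sided prism (a cylinder approximated with 9 flat sides), circumscribed radius ≈ 5.9 mm, height ≈ 19.1 mm. Slicing at Δz = 2.4 mm — 8 equal slices spanning the solid's height, so layer i sits at z = i·h/8 — gives 8 non-empty perimeters. Each is a 9-segment closed polygon; G0 lifts to the layer z and rapids to the start vertex, then G1 traces the edges.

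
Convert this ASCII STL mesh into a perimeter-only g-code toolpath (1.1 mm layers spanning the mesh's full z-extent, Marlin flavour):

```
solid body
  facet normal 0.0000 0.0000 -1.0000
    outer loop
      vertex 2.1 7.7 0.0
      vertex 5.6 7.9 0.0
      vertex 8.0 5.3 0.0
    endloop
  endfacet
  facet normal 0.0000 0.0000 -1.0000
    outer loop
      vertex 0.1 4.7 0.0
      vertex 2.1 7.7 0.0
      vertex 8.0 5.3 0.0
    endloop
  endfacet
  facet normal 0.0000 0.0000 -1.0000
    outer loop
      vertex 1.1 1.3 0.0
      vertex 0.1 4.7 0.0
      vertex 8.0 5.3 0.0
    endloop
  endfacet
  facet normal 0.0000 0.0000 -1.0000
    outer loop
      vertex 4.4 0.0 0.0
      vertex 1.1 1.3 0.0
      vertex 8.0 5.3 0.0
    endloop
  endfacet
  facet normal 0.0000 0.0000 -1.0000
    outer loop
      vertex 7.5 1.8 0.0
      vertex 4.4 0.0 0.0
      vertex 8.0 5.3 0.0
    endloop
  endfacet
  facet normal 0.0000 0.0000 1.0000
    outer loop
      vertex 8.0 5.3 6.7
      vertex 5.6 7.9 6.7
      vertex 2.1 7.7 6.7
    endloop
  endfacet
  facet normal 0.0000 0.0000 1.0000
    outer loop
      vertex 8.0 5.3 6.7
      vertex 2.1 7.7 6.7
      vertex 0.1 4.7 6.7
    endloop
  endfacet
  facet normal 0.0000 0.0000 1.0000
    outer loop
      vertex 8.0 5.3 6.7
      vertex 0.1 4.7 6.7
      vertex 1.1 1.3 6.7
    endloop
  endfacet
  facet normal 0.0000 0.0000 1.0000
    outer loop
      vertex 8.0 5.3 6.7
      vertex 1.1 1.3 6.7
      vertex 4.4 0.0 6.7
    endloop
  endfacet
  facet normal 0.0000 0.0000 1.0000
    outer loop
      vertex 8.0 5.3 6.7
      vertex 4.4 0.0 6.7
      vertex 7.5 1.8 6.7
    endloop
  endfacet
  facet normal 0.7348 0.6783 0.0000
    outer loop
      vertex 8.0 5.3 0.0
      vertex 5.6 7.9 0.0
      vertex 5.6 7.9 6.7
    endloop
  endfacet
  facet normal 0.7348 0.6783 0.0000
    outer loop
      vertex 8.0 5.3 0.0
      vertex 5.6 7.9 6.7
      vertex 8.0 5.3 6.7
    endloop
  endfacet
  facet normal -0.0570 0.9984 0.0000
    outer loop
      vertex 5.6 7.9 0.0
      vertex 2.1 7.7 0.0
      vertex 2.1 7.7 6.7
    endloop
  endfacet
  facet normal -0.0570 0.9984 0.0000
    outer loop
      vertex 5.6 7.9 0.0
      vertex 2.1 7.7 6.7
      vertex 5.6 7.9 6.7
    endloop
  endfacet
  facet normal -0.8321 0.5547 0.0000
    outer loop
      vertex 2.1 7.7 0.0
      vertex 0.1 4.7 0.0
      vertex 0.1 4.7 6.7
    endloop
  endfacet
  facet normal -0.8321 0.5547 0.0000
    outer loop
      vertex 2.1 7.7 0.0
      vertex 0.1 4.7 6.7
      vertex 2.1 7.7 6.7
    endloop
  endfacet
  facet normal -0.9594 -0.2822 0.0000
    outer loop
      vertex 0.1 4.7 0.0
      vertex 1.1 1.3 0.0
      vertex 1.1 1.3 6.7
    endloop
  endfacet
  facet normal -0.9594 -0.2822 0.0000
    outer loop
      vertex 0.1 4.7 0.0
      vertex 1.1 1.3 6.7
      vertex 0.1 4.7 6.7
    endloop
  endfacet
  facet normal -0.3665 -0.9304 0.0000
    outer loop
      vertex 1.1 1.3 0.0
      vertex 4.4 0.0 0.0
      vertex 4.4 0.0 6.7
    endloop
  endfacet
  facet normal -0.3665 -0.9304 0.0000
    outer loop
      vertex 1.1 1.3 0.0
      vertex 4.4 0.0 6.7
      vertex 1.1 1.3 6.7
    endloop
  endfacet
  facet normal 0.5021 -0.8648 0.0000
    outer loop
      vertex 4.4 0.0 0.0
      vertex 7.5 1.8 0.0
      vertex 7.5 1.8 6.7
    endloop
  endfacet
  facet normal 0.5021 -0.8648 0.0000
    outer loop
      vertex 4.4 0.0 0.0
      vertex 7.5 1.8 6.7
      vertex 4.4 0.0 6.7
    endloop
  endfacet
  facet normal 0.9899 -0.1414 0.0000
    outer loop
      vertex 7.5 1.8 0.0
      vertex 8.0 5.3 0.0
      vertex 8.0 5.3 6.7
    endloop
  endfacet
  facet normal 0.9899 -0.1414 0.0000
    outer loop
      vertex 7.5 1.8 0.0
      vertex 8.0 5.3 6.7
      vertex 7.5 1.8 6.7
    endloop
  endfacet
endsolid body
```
; perimeter-only toolpath
G21 ; units = mm
G90 ; absolute positioning
G28 ; home
; layer 1
G0 Z1.1
G0 X8.0 Y5.3
G1 X5.6 Y7.9
G1 X2.1 Y7.7
G1 X0.1 Y4.7
G1 X1.1 Y1.3
G1 X4.4 Y0.0
G1 X7.5 Y1.8
G1 X8.0 Y5.3
; layer 2
G0 Z2.2
G0 X8.0 Y5.3
G1 X5.6 Y7.9
G1 X2.1 Y7.7
G1 X0.1 Y4.7
G1 X1.1 Y1.3
G1 X4.4 Y0.0
G1 X7.5 Y1.8
G1 X8.0 Y5.3
; layer 3
G0 Z3.4
G0 X8.0 Y5.3
G1 X5.6 Y7.9
G1 X2.1 Y7.7
G1 X0.1 Y4.7
G1 X1.1 Y1.3
G1 X4.4 Y0.0
G1 X7.5 Y1.8
G1 X8.0 Y5.3
; layer 4
G0 Z4.5
G0 X8.0 Y5.3
G1 X5.6 Y7.9
G1 X2.1 Y7.7
G1 X0.1 Y4.7
G1 X1.1 Y1.3
G1 X4.4 Y0.0
G1 X7.5 Y1.8
G1 X8.0 Y5.3
; layer 5
G0 Z5.6
G0 X8.0 Y5.3
G1 X5.6 Y7.9
G1 X2.1 Y7.7
G1 X0.1 Y4.7
G1 X1.1 Y1.3
G1 X4.4 Y0.0
G1 X7.5 Y1.8
G1 X8.0 Y5.3
; layer 6
G0 Z6.7
G0 X8.0 Y5.3
G1 X5.6 Y7.9
G1 X2.1 Y7.7
G1 X0.1 Y4.7
G1 X1.1 Y1.3
G1 X4.4 Y0.0
G1 X7.5 Y1.8
G1 X8.0 Y5.3
M2 ; end

The solid is a regular 7-sided prism (a cylinder approximated with 7 flat sides), circumscribed radius ≈ 4.1 mm, height ≈ 6.7 mm. Slicing at Δz = 1.1 mm — 6 equal slices spanning the solid's height, so layer i sits at z = i·h/6 — gives 6 non-empty perimeters. Each is a 7-segment closed polygon; G0 lifts to the layer z and rapids to the start vertex, then G1 traces the edges.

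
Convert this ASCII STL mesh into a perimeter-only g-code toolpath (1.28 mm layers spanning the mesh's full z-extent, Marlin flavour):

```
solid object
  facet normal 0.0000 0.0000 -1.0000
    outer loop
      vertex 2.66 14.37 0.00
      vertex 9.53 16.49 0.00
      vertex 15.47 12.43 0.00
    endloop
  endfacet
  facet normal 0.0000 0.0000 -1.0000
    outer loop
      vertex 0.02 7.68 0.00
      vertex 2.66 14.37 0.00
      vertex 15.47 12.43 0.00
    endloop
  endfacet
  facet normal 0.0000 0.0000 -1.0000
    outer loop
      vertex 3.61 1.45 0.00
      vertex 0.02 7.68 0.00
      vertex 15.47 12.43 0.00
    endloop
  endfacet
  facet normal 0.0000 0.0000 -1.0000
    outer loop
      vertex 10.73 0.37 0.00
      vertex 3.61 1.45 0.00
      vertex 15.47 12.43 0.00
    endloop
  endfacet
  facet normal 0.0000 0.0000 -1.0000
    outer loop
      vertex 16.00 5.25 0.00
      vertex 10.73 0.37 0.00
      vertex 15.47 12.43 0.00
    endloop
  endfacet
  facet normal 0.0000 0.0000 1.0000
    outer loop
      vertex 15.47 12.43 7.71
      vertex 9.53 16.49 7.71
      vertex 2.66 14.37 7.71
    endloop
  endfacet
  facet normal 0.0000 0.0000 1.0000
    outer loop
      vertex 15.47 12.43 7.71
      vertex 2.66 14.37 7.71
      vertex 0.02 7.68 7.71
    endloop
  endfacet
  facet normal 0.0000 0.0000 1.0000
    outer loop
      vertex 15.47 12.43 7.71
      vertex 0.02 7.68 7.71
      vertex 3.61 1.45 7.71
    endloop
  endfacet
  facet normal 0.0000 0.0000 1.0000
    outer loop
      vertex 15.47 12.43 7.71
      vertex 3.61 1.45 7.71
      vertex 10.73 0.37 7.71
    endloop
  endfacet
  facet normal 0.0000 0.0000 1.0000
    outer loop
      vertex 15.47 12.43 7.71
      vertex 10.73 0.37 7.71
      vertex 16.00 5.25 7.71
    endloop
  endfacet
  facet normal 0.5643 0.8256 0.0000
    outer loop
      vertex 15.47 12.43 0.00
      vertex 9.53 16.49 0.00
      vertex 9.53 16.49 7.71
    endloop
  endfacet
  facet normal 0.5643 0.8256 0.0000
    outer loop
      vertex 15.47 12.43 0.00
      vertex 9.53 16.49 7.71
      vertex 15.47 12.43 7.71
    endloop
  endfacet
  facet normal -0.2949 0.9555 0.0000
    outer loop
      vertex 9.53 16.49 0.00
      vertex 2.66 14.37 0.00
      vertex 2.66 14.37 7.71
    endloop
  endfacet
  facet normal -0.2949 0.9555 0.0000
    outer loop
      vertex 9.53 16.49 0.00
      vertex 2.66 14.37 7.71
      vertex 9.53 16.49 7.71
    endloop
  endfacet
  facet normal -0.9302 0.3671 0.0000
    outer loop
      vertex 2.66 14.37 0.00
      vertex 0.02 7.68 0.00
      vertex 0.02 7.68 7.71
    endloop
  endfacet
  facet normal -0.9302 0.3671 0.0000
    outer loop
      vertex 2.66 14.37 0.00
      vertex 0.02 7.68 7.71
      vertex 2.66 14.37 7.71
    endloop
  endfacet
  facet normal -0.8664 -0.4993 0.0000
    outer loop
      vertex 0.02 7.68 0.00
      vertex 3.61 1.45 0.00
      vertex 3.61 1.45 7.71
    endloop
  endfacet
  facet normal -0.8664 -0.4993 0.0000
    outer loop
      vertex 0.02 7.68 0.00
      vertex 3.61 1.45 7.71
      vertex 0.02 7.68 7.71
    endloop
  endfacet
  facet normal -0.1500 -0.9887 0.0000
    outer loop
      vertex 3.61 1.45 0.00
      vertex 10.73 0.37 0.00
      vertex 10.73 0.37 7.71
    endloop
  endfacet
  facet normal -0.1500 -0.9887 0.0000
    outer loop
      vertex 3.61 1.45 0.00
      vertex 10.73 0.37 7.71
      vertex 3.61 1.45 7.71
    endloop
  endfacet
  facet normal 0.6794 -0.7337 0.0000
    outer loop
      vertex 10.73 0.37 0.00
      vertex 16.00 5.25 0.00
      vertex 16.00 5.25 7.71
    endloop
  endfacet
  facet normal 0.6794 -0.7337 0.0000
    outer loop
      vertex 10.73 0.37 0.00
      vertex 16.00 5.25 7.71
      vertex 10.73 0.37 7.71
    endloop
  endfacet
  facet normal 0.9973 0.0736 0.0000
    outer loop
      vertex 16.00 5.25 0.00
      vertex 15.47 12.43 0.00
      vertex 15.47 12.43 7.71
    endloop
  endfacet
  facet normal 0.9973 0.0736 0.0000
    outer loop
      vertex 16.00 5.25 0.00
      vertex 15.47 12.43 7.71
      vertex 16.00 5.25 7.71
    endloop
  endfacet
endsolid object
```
; perimeter-only toolpath
G21 ; units = mm
G90 ; absolute positioning
G28 ; home
; layer 1
G0 Z1.28
G0 X15.47 Y12.43
G1 X9.53 Y16.49
G1 X2.66 Y14.37
G1 X0.02 Y7.68
G1 X3.61 Y1.45
G1 X10.73 Y0.37
G1 X16.00 Y5.25
G1 X15.47 Y12.43
; layer 2
G0 Z2.57
G0 X15.47 Y12.43
G1 X9.53 Y16.49
G1 X2.66 Y14.37
G1 X0.02 Y7.68
G1 X3.61 Y1.45
G1 X10.73 Y0.37
G1 X16.00 Y5.25
G1 X15.47 Y12.43
; layer 3
G0 Z3.85
G0 X15.47 Y12.43
G1 X9.53 Y16.49
G1 X2.66 Y14.37
G1 X0.02 Y7.68
G1 X3.61 Y1.45
G1 X10.73 Y0.37
G1 X16.00 Y5.25
G1 X15.47 Y12.43
; layer 4
G0 Z5.14
G0 X15.47 Y12.43
G1 X9.53 Y16.49
G1 X2.66 Y14.37
G1 X0.02 Y7.68
G1 X3.61 Y1.45
G1 X10.73 Y0.37
G1 X16.00 Y5.25
G1 X15.47 Y12.43
; layer 5
G0 Z6.42
G0 X15.47 Y12.43
G1 X9.53 Y16.49
G1 X2.66 Y14.37
G1 X0.02 Y7.68
G1 X3.61 Y1.45
G1 X10.73 Y0.37
G1 X16.00 Y5.25
G1 X15.47 Y12.43
; layer 6
G0 Z7.71
G0 X15.47 Y12.43
G1 X9.53 Y16.49
G1 X2.66 Y14.37
G1 X0.02 Y7.68
G1 X3.61 Y1.45
G1 X10.73 Y0.37
G1 X16.00 Y5.25
G1 X15.47 Y12.43
M2 ; end

The solid is a regular 7-sided prism (a cylinder approximated with 7 flat sides), circumscribed radius ≈ 8.29 mm, height ≈ 7.71 mm. Slicing at Δz = 1.28 mm — 6 equal slices spanning the solid's height, so layer i sits at z = i·h/6 — gives 6 non-empty perimeters. Each is a 7-segment closed polygon; G0 lifts to the layer z and rapids to the start vertex, then G1 traces the edges.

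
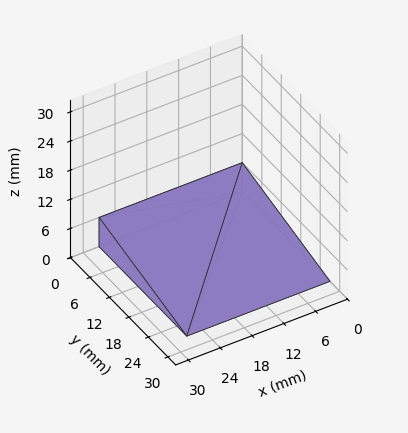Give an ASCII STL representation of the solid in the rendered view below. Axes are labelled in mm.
Reading the render: the shape is a wedge (ramp): 27 × 27 mm base, rising to 6 mm along the y=0 edge and sloping linearly to z=0 at y=27 (dimensions read to the nearest mm from the axis ticks). For the STL, each face is triangulated and given an outward normal.

solid part
  facet normal 0.0000 0.0000 -1.0000
    outer loop
      vertex 27.00 27.00 0.00
      vertex 27.00 0.00 0.00
      vertex 0.00 0.00 0.00
    endloop
  endfacet
  facet normal 0.0000 0.0000 -1.0000
    outer loop
      vertex 0.00 27.00 0.00
      vertex 27.00 27.00 0.00
      vertex 0.00 0.00 0.00
    endloop
  endfacet
  facet normal 0.0000 -1.0000 0.0000
    outer loop
      vertex 0.00 0.00 0.00
      vertex 27.00 0.00 0.00
      vertex 27.00 0.00 6.00
    endloop
  endfacet
  facet normal 0.0000 -1.0000 0.0000
    outer loop
      vertex 0.00 0.00 0.00
      vertex 27.00 0.00 6.00
      vertex 0.00 0.00 6.00
    endloop
  endfacet
  facet normal 0.0000 0.2169 0.9762
    outer loop
      vertex 0.00 0.00 6.00
      vertex 27.00 0.00 6.00
      vertex 27.00 27.00 0.00
    endloop
  endfacet
  facet normal 0.0000 0.2169 0.9762
    outer loop
      vertex 0.00 0.00 6.00
      vertex 27.00 27.00 0.00
      vertex 0.00 27.00 0.00
    endloop
  endfacet
  facet normal -1.0000 0.0000 0.0000
    outer loop
      vertex 0.00 0.00 6.00
      vertex 0.00 27.00 0.00
      vertex 0.00 0.00 0.00
    endloop
  endfacet
  facet normal 1.0000 0.0000 0.0000
    outer loop
      vertex 27.00 0.00 0.00
      vertex 27.00 27.00 0.00
      vertex 27.00 0.00 6.00
    endloop
  endfacet
endsolid part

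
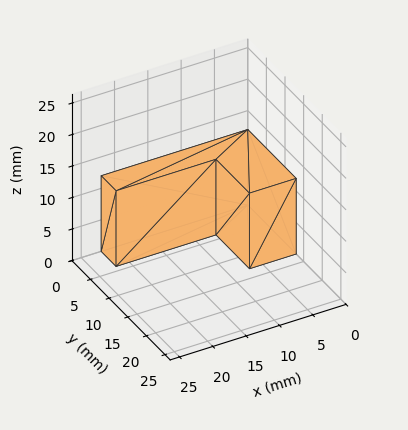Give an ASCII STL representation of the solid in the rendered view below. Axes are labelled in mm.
Reading the render: the shape is an L-shaped prism: outer 22 × 13 mm, arm thicknesses ≈ 4 mm (horizontal) and 7 mm (vertical), extruded 12 mm in z (dimensions read to the nearest mm from the axis ticks). For the STL, each face is triangulated and given an outward normal.

solid part
  facet normal 0.0000 0.0000 -1.0000
    outer loop
      vertex 22.00 4.00 0.00
      vertex 22.00 0.00 0.00
      vertex 0.00 0.00 0.00
    endloop
  endfacet
  facet normal 0.0000 0.0000 -1.0000
    outer loop
      vertex 7.00 4.00 0.00
      vertex 22.00 4.00 0.00
      vertex 0.00 0.00 0.00
    endloop
  endfacet
  facet normal 0.0000 0.0000 -1.0000
    outer loop
      vertex 7.00 13.00 0.00
      vertex 7.00 4.00 0.00
      vertex 0.00 0.00 0.00
    endloop
  endfacet
  facet normal 0.0000 0.0000 -1.0000
    outer loop
      vertex 0.00 13.00 0.00
      vertex 7.00 13.00 0.00
      vertex 0.00 0.00 0.00
    endloop
  endfacet
  facet normal 0.0000 0.0000 1.0000
    outer loop
      vertex 0.00 0.00 12.00
      vertex 22.00 0.00 12.00
      vertex 22.00 4.00 12.00
    endloop
  endfacet
  facet normal 0.0000 0.0000 1.0000
    outer loop
      vertex 0.00 0.00 12.00
      vertex 22.00 4.00 12.00
      vertex 7.00 4.00 12.00
    endloop
  endfacet
  facet normal 0.0000 0.0000 1.0000
    outer loop
      vertex 0.00 0.00 12.00
      vertex 7.00 4.00 12.00
      vertex 7.00 13.00 12.00
    endloop
  endfacet
  facet normal 0.0000 0.0000 1.0000
    outer loop
      vertex 0.00 0.00 12.00
      vertex 7.00 13.00 12.00
      vertex 0.00 13.00 12.00
    endloop
  endfacet
  facet normal 0.0000 -1.0000 0.0000
    outer loop
      vertex 0.00 0.00 0.00
      vertex 22.00 0.00 0.00
      vertex 22.00 0.00 12.00
    endloop
  endfacet
  facet normal 0.0000 -1.0000 0.0000
    outer loop
      vertex 0.00 0.00 0.00
      vertex 22.00 0.00 12.00
      vertex 0.00 0.00 12.00
    endloop
  endfacet
  facet normal 1.0000 0.0000 0.0000
    outer loop
      vertex 22.00 0.00 0.00
      vertex 22.00 4.00 0.00
      vertex 22.00 4.00 12.00
    endloop
  endfacet
  facet normal 1.0000 0.0000 0.0000
    outer loop
      vertex 22.00 0.00 0.00
      vertex 22.00 4.00 12.00
      vertex 22.00 0.00 12.00
    endloop
  endfacet
  facet normal 0.0000 1.0000 0.0000
    outer loop
      vertex 22.00 4.00 0.00
      vertex 7.00 4.00 0.00
      vertex 7.00 4.00 12.00
    endloop
  endfacet
  facet normal 0.0000 1.0000 0.0000
    outer loop
      vertex 22.00 4.00 0.00
      vertex 7.00 4.00 12.00
      vertex 22.00 4.00 12.00
    endloop
  endfacet
  facet normal 1.0000 0.0000 0.0000
    outer loop
      vertex 7.00 4.00 0.00
      vertex 7.00 13.00 0.00
      vertex 7.00 13.00 12.00
    endloop
  endfacet
  facet normal 1.0000 0.0000 0.0000
    outer loop
      vertex 7.00 4.00 0.00
      vertex 7.00 13.00 12.00
      vertex 7.00 4.00 12.00
    endloop
  endfacet
  facet normal 0.0000 1.0000 0.0000
    outer loop
      vertex 7.00 13.00 0.00
      vertex 0.00 13.00 0.00
      vertex 0.00 13.00 12.00
    endloop
  endfacet
  facet normal 0.0000 1.0000 0.0000
    outer loop
      vertex 7.00 13.00 0.00
      vertex 0.00 13.00 12.00
      vertex 7.00 13.00 12.00
    endloop
  endfacet
  facet normal -1.0000 0.0000 0.0000
    outer loop
      vertex 0.00 13.00 0.00
      vertex 0.00 0.00 0.00
      vertex 0.00 0.00 12.00
    endloop
  endfacet
  facet normal -1.0000 0.0000 0.0000
    outer loop
      vertex 0.00 13.00 0.00
      vertex 0.00 0.00 12.00
      vertex 0.00 13.00 12.00
    endloop
  endfacet
endsolid part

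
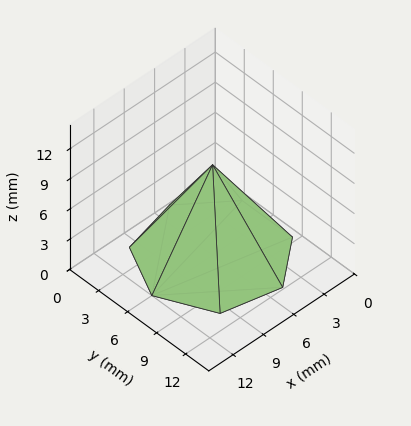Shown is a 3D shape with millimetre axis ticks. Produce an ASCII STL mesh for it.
Reading the render: the shape is a regular 7-sided pyramid, base circumscribed radius ≈ 6 mm, apex at z ≈ 9 mm (dimensions read to the nearest mm from the axis ticks). For the STL, each face is triangulated and given an outward normal.

solid part
  facet normal 0.0000 0.0000 -1.0000
    outer loop
      vertex 4.66 11.85 0.00
      vertex 9.74 10.69 0.00
      vertex 12.00 6.00 0.00
    endloop
  endfacet
  facet normal 0.0000 0.0000 -1.0000
    outer loop
      vertex 0.59 8.60 0.00
      vertex 4.66 11.85 0.00
      vertex 12.00 6.00 0.00
    endloop
  endfacet
  facet normal 0.0000 0.0000 -1.0000
    outer loop
      vertex 0.59 3.40 0.00
      vertex 0.59 8.60 0.00
      vertex 12.00 6.00 0.00
    endloop
  endfacet
  facet normal 0.0000 0.0000 -1.0000
    outer loop
      vertex 4.66 0.15 0.00
      vertex 0.59 3.40 0.00
      vertex 12.00 6.00 0.00
    endloop
  endfacet
  facet normal 0.0000 0.0000 -1.0000
    outer loop
      vertex 9.74 1.31 0.00
      vertex 4.66 0.15 0.00
      vertex 12.00 6.00 0.00
    endloop
  endfacet
  facet normal 0.7723 0.3721 0.5149
    outer loop
      vertex 12.00 6.00 0.00
      vertex 9.74 10.69 0.00
      vertex 6.00 6.00 9.00
    endloop
  endfacet
  facet normal 0.1908 0.8358 0.5148
    outer loop
      vertex 9.74 10.69 0.00
      vertex 4.66 11.85 0.00
      vertex 6.00 6.00 9.00
    endloop
  endfacet
  facet normal -0.5349 0.6698 0.5150
    outer loop
      vertex 4.66 11.85 0.00
      vertex 0.59 8.60 0.00
      vertex 6.00 6.00 9.00
    endloop
  endfacet
  facet normal -0.8571 0.0000 0.5152
    outer loop
      vertex 0.59 8.60 0.00
      vertex 0.59 3.40 0.00
      vertex 6.00 6.00 9.00
    endloop
  endfacet
  facet normal -0.5349 -0.6698 0.5150
    outer loop
      vertex 0.59 3.40 0.00
      vertex 4.66 0.15 0.00
      vertex 6.00 6.00 9.00
    endloop
  endfacet
  facet normal 0.1908 -0.8358 0.5148
    outer loop
      vertex 4.66 0.15 0.00
      vertex 9.74 1.31 0.00
      vertex 6.00 6.00 9.00
    endloop
  endfacet
  facet normal 0.7723 -0.3721 0.5149
    outer loop
      vertex 9.74 1.31 0.00
      vertex 12.00 6.00 0.00
      vertex 6.00 6.00 9.00
    endloop
  endfacet
endsolid part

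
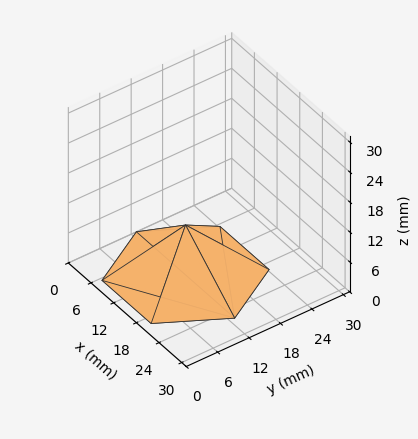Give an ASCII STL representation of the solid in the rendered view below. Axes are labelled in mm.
Reading the render: the shape is a regular 6-sided pyramid, base circumscribed radius ≈ 13 mm, apex at z ≈ 10 mm (dimensions read to the nearest mm from the axis ticks). For the STL, each face is triangulated and given an outward normal.

solid part
  facet normal 0.0000 0.0000 -1.0000
    outer loop
      vertex 6.500 24.258 0.000
      vertex 19.500 24.258 0.000
      vertex 26.000 13.000 0.000
    endloop
  endfacet
  facet normal 0.0000 0.0000 -1.0000
    outer loop
      vertex 0.000 13.000 0.000
      vertex 6.500 24.258 0.000
      vertex 26.000 13.000 0.000
    endloop
  endfacet
  facet normal 0.0000 0.0000 -1.0000
    outer loop
      vertex 6.500 1.742 0.000
      vertex 0.000 13.000 0.000
      vertex 26.000 13.000 0.000
    endloop
  endfacet
  facet normal 0.0000 0.0000 -1.0000
    outer loop
      vertex 19.500 1.742 0.000
      vertex 6.500 1.742 0.000
      vertex 26.000 13.000 0.000
    endloop
  endfacet
  facet normal 0.5751 0.3321 0.7477
    outer loop
      vertex 26.000 13.000 0.000
      vertex 19.500 24.258 0.000
      vertex 13.000 13.000 10.000
    endloop
  endfacet
  facet normal 0.0000 0.6641 0.7476
    outer loop
      vertex 19.500 24.258 0.000
      vertex 6.500 24.258 0.000
      vertex 13.000 13.000 10.000
    endloop
  endfacet
  facet normal -0.5751 0.3321 0.7477
    outer loop
      vertex 6.500 24.258 0.000
      vertex 0.000 13.000 0.000
      vertex 13.000 13.000 10.000
    endloop
  endfacet
  facet normal -0.5751 -0.3321 0.7477
    outer loop
      vertex 0.000 13.000 0.000
      vertex 6.500 1.742 0.000
      vertex 13.000 13.000 10.000
    endloop
  endfacet
  facet normal 0.0000 -0.6641 0.7476
    outer loop
      vertex 6.500 1.742 0.000
      vertex 19.500 1.742 0.000
      vertex 13.000 13.000 10.000
    endloop
  endfacet
  facet normal 0.5751 -0.3321 0.7477
    outer loop
      vertex 19.500 1.742 0.000
      vertex 26.000 13.000 0.000
      vertex 13.000 13.000 10.000
    endloop
  endfacet
endsolid part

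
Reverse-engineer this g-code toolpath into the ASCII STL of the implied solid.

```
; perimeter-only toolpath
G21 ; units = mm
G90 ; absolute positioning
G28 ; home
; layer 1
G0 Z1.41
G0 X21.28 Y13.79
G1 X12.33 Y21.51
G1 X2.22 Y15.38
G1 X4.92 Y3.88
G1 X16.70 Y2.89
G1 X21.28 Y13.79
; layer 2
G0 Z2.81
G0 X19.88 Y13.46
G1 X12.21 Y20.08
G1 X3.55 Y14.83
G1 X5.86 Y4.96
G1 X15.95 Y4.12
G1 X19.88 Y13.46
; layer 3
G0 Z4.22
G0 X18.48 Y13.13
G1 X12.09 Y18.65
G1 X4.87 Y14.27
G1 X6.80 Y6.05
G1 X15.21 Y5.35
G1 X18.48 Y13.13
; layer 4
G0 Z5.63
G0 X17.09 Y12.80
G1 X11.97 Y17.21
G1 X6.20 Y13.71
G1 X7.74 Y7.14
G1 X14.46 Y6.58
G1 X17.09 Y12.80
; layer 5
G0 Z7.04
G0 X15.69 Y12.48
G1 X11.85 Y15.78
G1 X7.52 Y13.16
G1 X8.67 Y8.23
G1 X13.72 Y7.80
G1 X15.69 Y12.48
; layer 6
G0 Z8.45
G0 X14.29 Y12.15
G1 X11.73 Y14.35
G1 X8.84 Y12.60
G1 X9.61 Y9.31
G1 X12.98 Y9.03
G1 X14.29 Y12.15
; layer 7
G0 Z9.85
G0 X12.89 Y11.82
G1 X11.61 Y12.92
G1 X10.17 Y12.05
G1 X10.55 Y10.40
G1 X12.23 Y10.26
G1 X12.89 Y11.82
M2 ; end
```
solid part
  facet normal 0.0000 0.0000 -1.0000
    outer loop
      vertex 0.90 15.94 0.00
      vertex 12.45 22.94 0.00
      vertex 22.68 14.12 0.00
    endloop
  endfacet
  facet normal 0.0000 0.0000 -1.0000
    outer loop
      vertex 3.98 2.79 0.00
      vertex 0.90 15.94 0.00
      vertex 22.68 14.12 0.00
    endloop
  endfacet
  facet normal 0.0000 0.0000 -1.0000
    outer loop
      vertex 17.44 1.66 0.00
      vertex 3.98 2.79 0.00
      vertex 22.68 14.12 0.00
    endloop
  endfacet
  facet normal 0.5035 0.5840 0.6368
    outer loop
      vertex 22.68 14.12 0.00
      vertex 12.45 22.94 0.00
      vertex 11.49 11.49 11.26
    endloop
  endfacet
  facet normal -0.3997 0.6595 0.6366
    outer loop
      vertex 12.45 22.94 0.00
      vertex 0.90 15.94 0.00
      vertex 11.49 11.49 11.26
    endloop
  endfacet
  facet normal -0.7508 -0.1759 0.6367
    outer loop
      vertex 0.90 15.94 0.00
      vertex 3.98 2.79 0.00
      vertex 11.49 11.49 11.26
    endloop
  endfacet
  facet normal -0.0645 -0.7684 0.6367
    outer loop
      vertex 3.98 2.79 0.00
      vertex 17.44 1.66 0.00
      vertex 11.49 11.49 11.26
    endloop
  endfacet
  facet normal 0.7109 -0.2990 0.6366
    outer loop
      vertex 17.44 1.66 0.00
      vertex 22.68 14.12 0.00
      vertex 11.49 11.49 11.26
    endloop
  endfacet
endsolid part

The G0 Z moves step by Δz≈1.41 mm. The G1 loops shrink linearly with z, so the solid tapers from its base footprint up to z≈11.3. Closing with a flat bottom cap and the tapered top and triangulating gives 8 facets — a regular 5-sided pyramid, base circumscribed radius ≈ 11.5 mm, apex at z ≈ 11.3 mm.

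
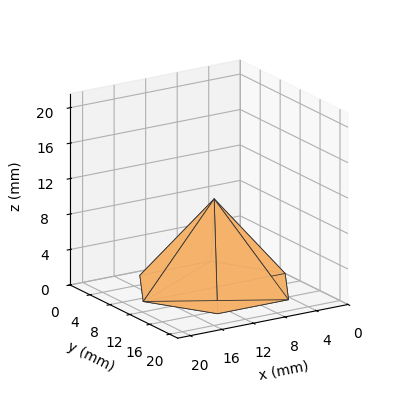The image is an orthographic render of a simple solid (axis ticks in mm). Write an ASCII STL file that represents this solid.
Reading the render: the shape is a regular 6-sided pyramid, base circumscribed radius ≈ 9 mm, apex at z ≈ 10 mm (dimensions read to the nearest mm from the axis ticks). For the STL, each face is triangulated and given an outward normal.

solid part
  facet normal 0.0000 0.0000 -1.0000
    outer loop
      vertex 4.500 16.794 0.000
      vertex 13.500 16.794 0.000
      vertex 18.000 9.000 0.000
    endloop
  endfacet
  facet normal 0.0000 0.0000 -1.0000
    outer loop
      vertex 0.000 9.000 0.000
      vertex 4.500 16.794 0.000
      vertex 18.000 9.000 0.000
    endloop
  endfacet
  facet normal 0.0000 0.0000 -1.0000
    outer loop
      vertex 4.500 1.206 0.000
      vertex 0.000 9.000 0.000
      vertex 18.000 9.000 0.000
    endloop
  endfacet
  facet normal 0.0000 0.0000 -1.0000
    outer loop
      vertex 13.500 1.206 0.000
      vertex 4.500 1.206 0.000
      vertex 18.000 9.000 0.000
    endloop
  endfacet
  facet normal 0.6831 0.3944 0.6147
    outer loop
      vertex 18.000 9.000 0.000
      vertex 13.500 16.794 0.000
      vertex 9.000 9.000 10.000
    endloop
  endfacet
  facet normal 0.0000 0.7887 0.6147
    outer loop
      vertex 13.500 16.794 0.000
      vertex 4.500 16.794 0.000
      vertex 9.000 9.000 10.000
    endloop
  endfacet
  facet normal -0.6831 0.3944 0.6147
    outer loop
      vertex 4.500 16.794 0.000
      vertex 0.000 9.000 0.000
      vertex 9.000 9.000 10.000
    endloop
  endfacet
  facet normal -0.6831 -0.3944 0.6147
    outer loop
      vertex 0.000 9.000 0.000
      vertex 4.500 1.206 0.000
      vertex 9.000 9.000 10.000
    endloop
  endfacet
  facet normal 0.0000 -0.7887 0.6147
    outer loop
      vertex 4.500 1.206 0.000
      vertex 13.500 1.206 0.000
      vertex 9.000 9.000 10.000
    endloop
  endfacet
  facet normal 0.6831 -0.3944 0.6147
    outer loop
      vertex 13.500 1.206 0.000
      vertex 18.000 9.000 0.000
      vertex 9.000 9.000 10.000
    endloop
  endfacet
endsolid part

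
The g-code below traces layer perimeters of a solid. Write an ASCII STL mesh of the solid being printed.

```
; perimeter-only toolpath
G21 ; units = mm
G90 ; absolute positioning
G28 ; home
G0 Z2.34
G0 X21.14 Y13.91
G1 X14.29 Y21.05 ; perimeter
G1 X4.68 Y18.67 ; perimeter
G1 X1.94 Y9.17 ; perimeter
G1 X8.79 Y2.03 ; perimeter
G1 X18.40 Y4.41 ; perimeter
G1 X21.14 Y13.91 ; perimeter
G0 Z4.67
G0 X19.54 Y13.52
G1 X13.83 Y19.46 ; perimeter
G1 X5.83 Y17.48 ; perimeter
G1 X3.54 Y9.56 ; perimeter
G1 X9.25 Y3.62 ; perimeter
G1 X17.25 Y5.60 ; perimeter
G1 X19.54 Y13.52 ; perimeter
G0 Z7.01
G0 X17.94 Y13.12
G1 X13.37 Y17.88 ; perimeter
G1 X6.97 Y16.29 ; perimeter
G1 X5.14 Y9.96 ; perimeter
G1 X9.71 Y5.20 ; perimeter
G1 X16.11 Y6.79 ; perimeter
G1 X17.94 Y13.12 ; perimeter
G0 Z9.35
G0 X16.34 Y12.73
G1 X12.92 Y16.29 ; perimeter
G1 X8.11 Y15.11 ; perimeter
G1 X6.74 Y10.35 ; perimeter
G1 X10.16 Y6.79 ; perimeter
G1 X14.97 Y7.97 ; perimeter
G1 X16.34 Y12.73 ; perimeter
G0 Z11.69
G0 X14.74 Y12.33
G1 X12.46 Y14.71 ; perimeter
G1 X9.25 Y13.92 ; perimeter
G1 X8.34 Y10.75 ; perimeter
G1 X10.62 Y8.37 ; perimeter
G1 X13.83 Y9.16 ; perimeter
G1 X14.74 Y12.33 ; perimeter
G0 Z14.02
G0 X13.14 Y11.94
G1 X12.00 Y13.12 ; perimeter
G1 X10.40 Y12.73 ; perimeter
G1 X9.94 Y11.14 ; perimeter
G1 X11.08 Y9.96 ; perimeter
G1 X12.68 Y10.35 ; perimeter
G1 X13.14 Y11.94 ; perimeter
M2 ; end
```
solid part
  facet normal 0.0000 0.0000 -1.0000
    outer loop
      vertex 3.54 19.86 0.00
      vertex 14.75 22.63 0.00
      vertex 22.74 14.31 0.00
    endloop
  endfacet
  facet normal 0.0000 0.0000 -1.0000
    outer loop
      vertex 0.34 8.77 0.00
      vertex 3.54 19.86 0.00
      vertex 22.74 14.31 0.00
    endloop
  endfacet
  facet normal 0.0000 0.0000 -1.0000
    outer loop
      vertex 8.33 0.45 0.00
      vertex 0.34 8.77 0.00
      vertex 22.74 14.31 0.00
    endloop
  endfacet
  facet normal 0.0000 0.0000 -1.0000
    outer loop
      vertex 19.54 3.22 0.00
      vertex 8.33 0.45 0.00
      vertex 22.74 14.31 0.00
    endloop
  endfacet
  facet normal 0.6155 0.5910 0.5214
    outer loop
      vertex 22.74 14.31 0.00
      vertex 14.75 22.63 0.00
      vertex 11.54 11.54 16.36
    endloop
  endfacet
  facet normal -0.2047 0.8284 0.5214
    outer loop
      vertex 14.75 22.63 0.00
      vertex 3.54 19.86 0.00
      vertex 11.54 11.54 16.36
    endloop
  endfacet
  facet normal -0.8199 0.2366 0.5213
    outer loop
      vertex 3.54 19.86 0.00
      vertex 0.34 8.77 0.00
      vertex 11.54 11.54 16.36
    endloop
  endfacet
  facet normal -0.6155 -0.5910 0.5214
    outer loop
      vertex 0.34 8.77 0.00
      vertex 8.33 0.45 0.00
      vertex 11.54 11.54 16.36
    endloop
  endfacet
  facet normal 0.2047 -0.8284 0.5214
    outer loop
      vertex 8.33 0.45 0.00
      vertex 19.54 3.22 0.00
      vertex 11.54 11.54 16.36
    endloop
  endfacet
  facet normal 0.8199 -0.2366 0.5213
    outer loop
      vertex 19.54 3.22 0.00
      vertex 22.74 14.31 0.00
      vertex 11.54 11.54 16.36
    endloop
  endfacet
endsolid part

The G0 Z moves step by Δz≈2.34 mm. The G1 loops shrink linearly with z, so the solid tapers from its base footprint up to z≈16.4. Closing with a flat bottom cap and the tapered top and triangulating gives 10 facets — a regular 6-sided pyramid, base circumscribed radius ≈ 11.5 mm, apex at z ≈ 16.4 mm.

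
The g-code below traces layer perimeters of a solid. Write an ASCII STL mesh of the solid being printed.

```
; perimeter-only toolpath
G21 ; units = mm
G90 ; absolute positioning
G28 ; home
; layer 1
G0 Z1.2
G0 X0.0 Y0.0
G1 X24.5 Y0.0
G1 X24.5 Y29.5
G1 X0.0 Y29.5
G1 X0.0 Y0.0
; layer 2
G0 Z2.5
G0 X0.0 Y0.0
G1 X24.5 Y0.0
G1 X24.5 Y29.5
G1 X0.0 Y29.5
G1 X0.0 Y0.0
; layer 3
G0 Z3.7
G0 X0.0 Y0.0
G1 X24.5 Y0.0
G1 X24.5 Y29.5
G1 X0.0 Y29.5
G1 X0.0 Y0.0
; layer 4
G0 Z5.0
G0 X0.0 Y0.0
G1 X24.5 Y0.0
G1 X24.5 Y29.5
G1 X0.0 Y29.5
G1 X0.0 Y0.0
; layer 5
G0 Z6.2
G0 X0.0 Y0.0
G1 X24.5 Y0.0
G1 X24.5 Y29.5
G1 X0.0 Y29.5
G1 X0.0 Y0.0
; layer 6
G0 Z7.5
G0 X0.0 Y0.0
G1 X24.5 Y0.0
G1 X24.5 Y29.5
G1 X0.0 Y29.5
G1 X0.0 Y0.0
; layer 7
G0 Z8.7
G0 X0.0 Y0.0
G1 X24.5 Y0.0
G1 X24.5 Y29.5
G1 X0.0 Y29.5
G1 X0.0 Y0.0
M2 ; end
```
solid part
  facet normal 0.0000 0.0000 -1.0000
    outer loop
      vertex 24.5 29.5 0.0
      vertex 24.5 0.0 0.0
      vertex 0.0 0.0 0.0
    endloop
  endfacet
  facet normal 0.0000 0.0000 -1.0000
    outer loop
      vertex 0.0 29.5 0.0
      vertex 24.5 29.5 0.0
      vertex 0.0 0.0 0.0
    endloop
  endfacet
  facet normal 0.0000 0.0000 1.0000
    outer loop
      vertex 0.0 0.0 8.7
      vertex 24.5 0.0 8.7
      vertex 24.5 29.5 8.7
    endloop
  endfacet
  facet normal 0.0000 0.0000 1.0000
    outer loop
      vertex 0.0 0.0 8.7
      vertex 24.5 29.5 8.7
      vertex 0.0 29.5 8.7
    endloop
  endfacet
  facet normal 0.0000 -1.0000 0.0000
    outer loop
      vertex 0.0 0.0 0.0
      vertex 24.5 0.0 0.0
      vertex 24.5 0.0 8.7
    endloop
  endfacet
  facet normal 0.0000 -1.0000 0.0000
    outer loop
      vertex 0.0 0.0 0.0
      vertex 24.5 0.0 8.7
      vertex 0.0 0.0 8.7
    endloop
  endfacet
  facet normal 0.0000 1.0000 0.0000
    outer loop
      vertex 24.5 29.5 8.7
      vertex 24.5 29.5 0.0
      vertex 0.0 29.5 0.0
    endloop
  endfacet
  facet normal 0.0000 1.0000 0.0000
    outer loop
      vertex 0.0 29.5 8.7
      vertex 24.5 29.5 8.7
      vertex 0.0 29.5 0.0
    endloop
  endfacet
  facet normal -1.0000 0.0000 0.0000
    outer loop
      vertex 0.0 29.5 8.7
      vertex 0.0 29.5 0.0
      vertex 0.0 0.0 0.0
    endloop
  endfacet
  facet normal -1.0000 0.0000 0.0000
    outer loop
      vertex 0.0 0.0 8.7
      vertex 0.0 29.5 8.7
      vertex 0.0 0.0 0.0
    endloop
  endfacet
  facet normal 1.0000 0.0000 0.0000
    outer loop
      vertex 24.5 0.0 0.0
      vertex 24.5 29.5 0.0
      vertex 24.5 29.5 8.7
    endloop
  endfacet
  facet normal 1.0000 0.0000 0.0000
    outer loop
      vertex 24.5 0.0 0.0
      vertex 24.5 29.5 8.7
      vertex 24.5 0.0 8.7
    endloop
  endfacet
endsolid part

The G0 Z moves step by Δz≈1.2 mm. Every layer's G1 loop is the same polygon, so the solid is a straight extrusion of it from z=0 to z≈8.7. Closing with flat bottom and top caps and triangulating gives 12 facets — a rectangular box, roughly 24.5 × 29.5 mm footprint and 8.7 mm tall.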